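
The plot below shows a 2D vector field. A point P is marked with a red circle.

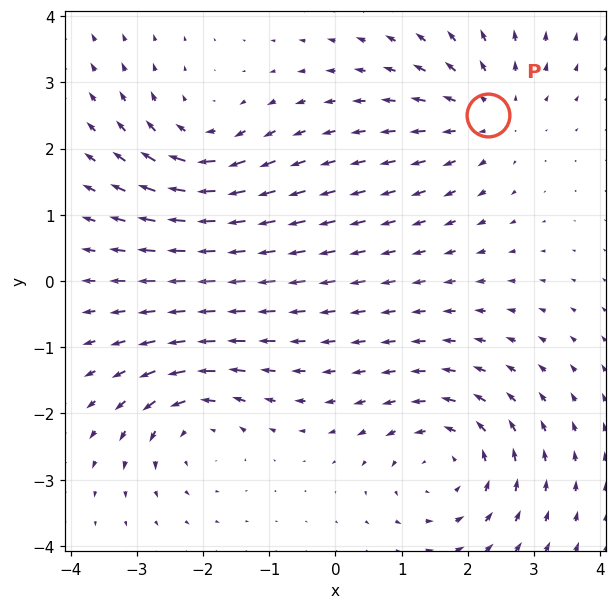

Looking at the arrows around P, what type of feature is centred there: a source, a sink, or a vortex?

At P (2.3, 2.5) the arrows spread outward. Divergence about +4, curl ≈0 — positive divergence with near-zero curl is a source.

source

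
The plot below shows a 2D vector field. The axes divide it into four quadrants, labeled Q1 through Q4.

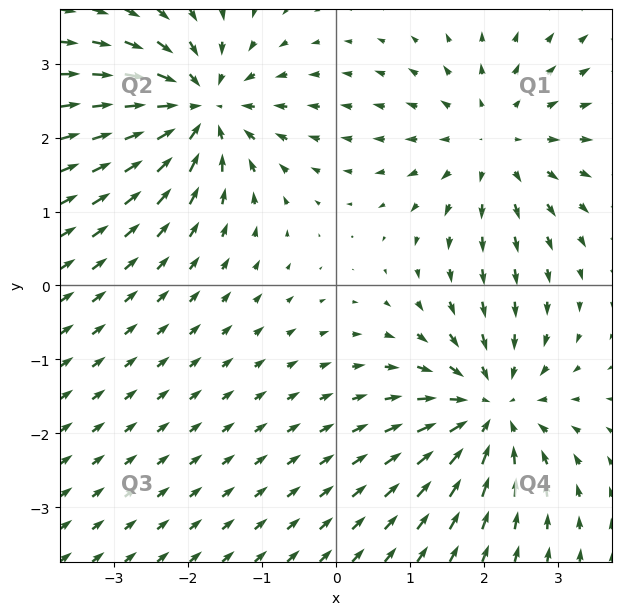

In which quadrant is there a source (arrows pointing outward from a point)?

Q1

The source sits at approximately (2.1, 1.9), which lies in quadrant Q1. The divergence there is about +3, positive as expected for a source.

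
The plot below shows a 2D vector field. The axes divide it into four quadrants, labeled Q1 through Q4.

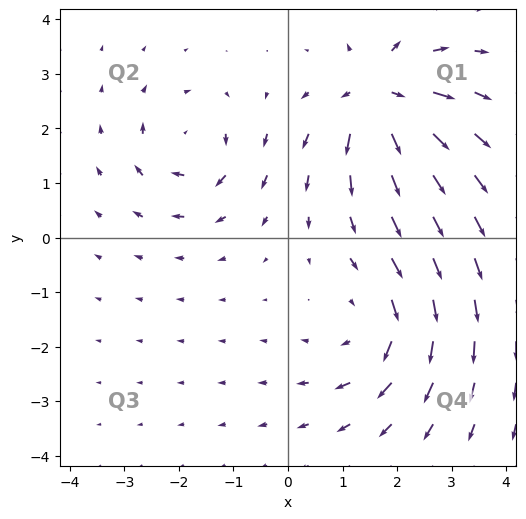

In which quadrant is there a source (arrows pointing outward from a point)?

The source sits at approximately (1.7, 2.6), which lies in quadrant Q1. The divergence there is about +7, positive as expected for a source.

Q1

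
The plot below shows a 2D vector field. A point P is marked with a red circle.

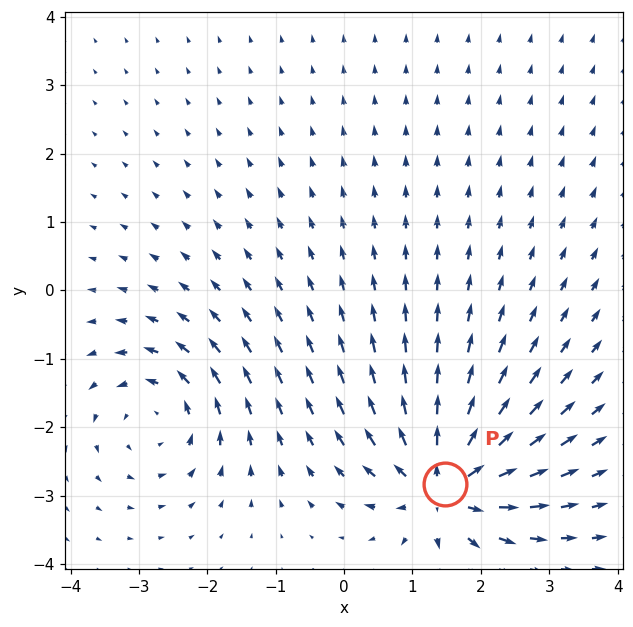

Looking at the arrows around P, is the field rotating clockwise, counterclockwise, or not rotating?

not rotating

Near P at (1.5, -2.8) the arrows show no circulation. The curl there is ≈0.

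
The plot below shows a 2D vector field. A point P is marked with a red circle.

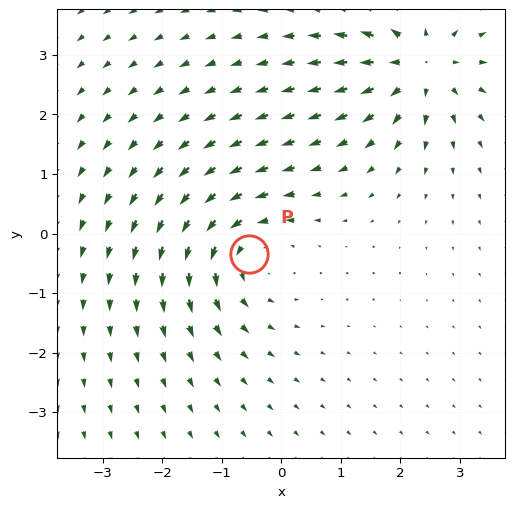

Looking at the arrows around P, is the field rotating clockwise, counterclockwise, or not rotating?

counterclockwise

Near P at (-0.5, -0.3) the arrows circulate counterclockwise. The curl (z-component) there is about +3; positive curl means counterclockwise rotation.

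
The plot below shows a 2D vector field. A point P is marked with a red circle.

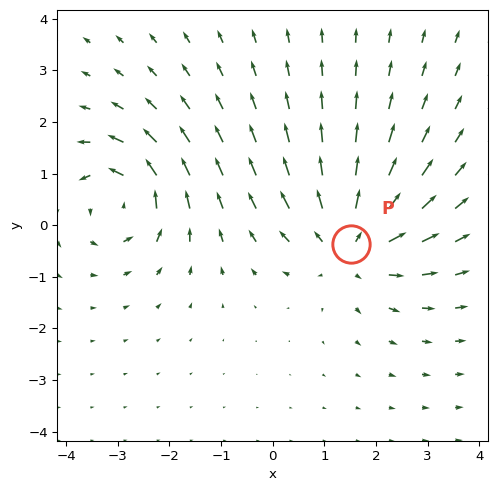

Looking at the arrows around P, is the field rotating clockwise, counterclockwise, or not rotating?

not rotating

Near P at (1.5, -0.4) the arrows show no circulation. The curl there is ≈0.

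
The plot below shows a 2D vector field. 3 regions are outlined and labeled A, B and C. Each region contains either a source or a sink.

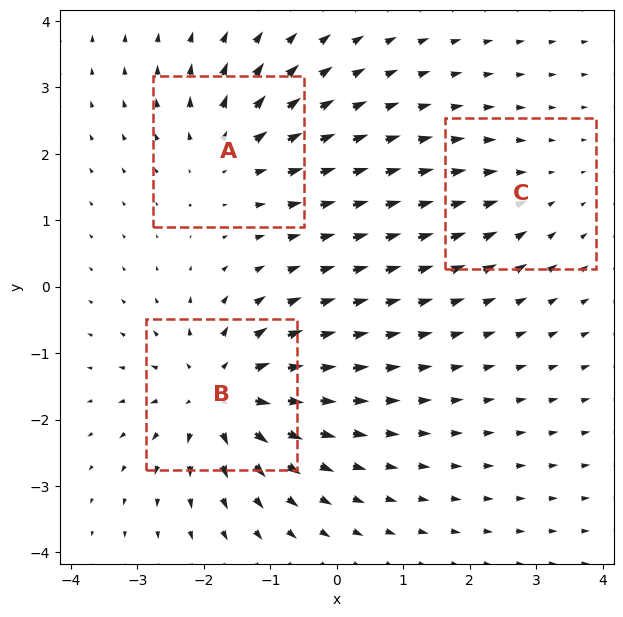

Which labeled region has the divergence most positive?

B

Divergence at each region's feature centre — A: about +4, B: about +6, C: about -2. Region B is most positive.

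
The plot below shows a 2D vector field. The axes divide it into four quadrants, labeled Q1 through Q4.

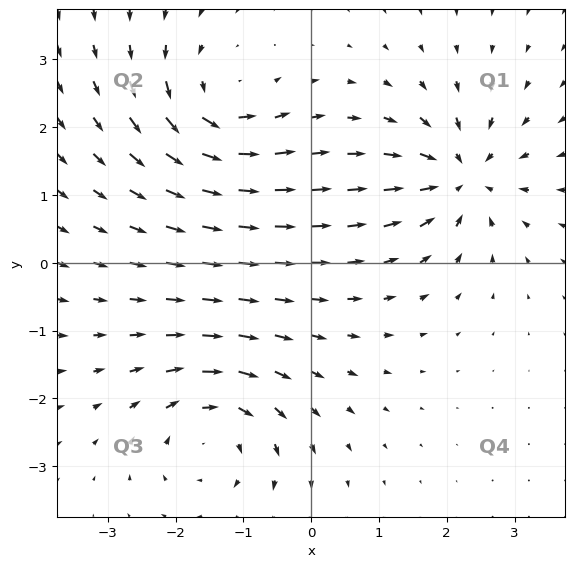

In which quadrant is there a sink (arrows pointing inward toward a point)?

The sink sits at approximately (2.2, 1.3), which lies in quadrant Q1. The divergence there is about -7, negative as expected for a sink.

Q1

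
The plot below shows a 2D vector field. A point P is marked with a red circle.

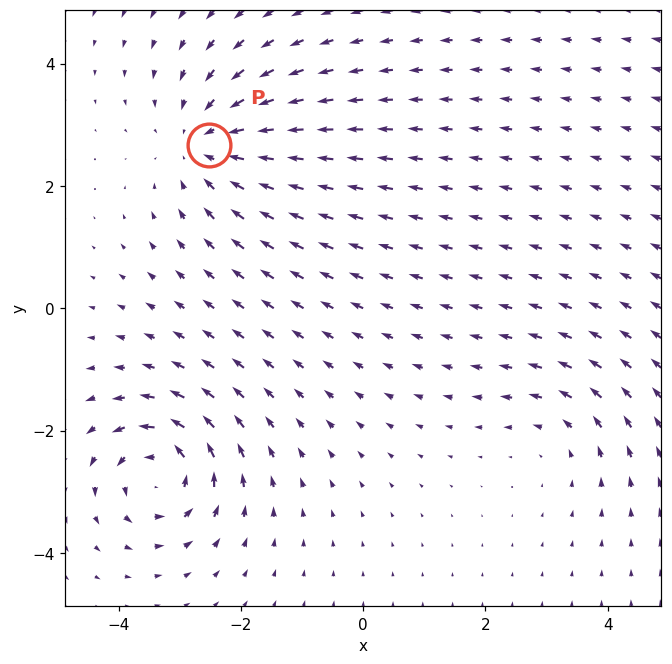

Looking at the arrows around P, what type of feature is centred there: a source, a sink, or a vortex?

At P (-2.5, 2.7) the arrows converge inward. Divergence about -4, curl ≈0 — negative divergence with near-zero curl is a sink.

sink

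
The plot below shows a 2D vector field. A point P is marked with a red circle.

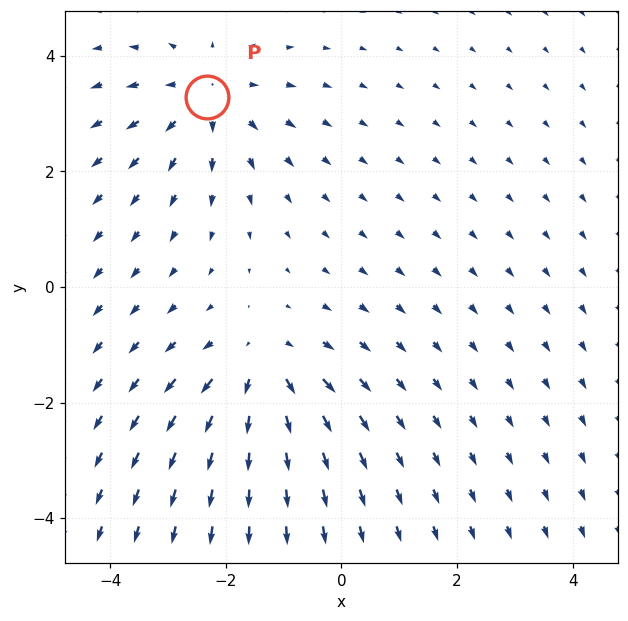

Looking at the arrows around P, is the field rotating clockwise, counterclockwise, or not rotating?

Near P at (-2.3, 3.3) the arrows show no circulation. The curl there is ≈0.

not rotating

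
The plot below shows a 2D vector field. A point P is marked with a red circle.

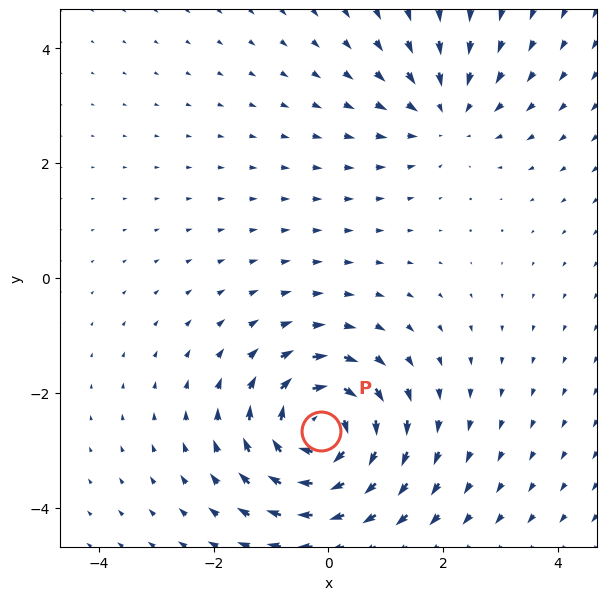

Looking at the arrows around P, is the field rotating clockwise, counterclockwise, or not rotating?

clockwise

Near P at (-0.1, -2.7) the arrows circulate clockwise. The curl (z-component) there is about -6; negative curl means clockwise rotation.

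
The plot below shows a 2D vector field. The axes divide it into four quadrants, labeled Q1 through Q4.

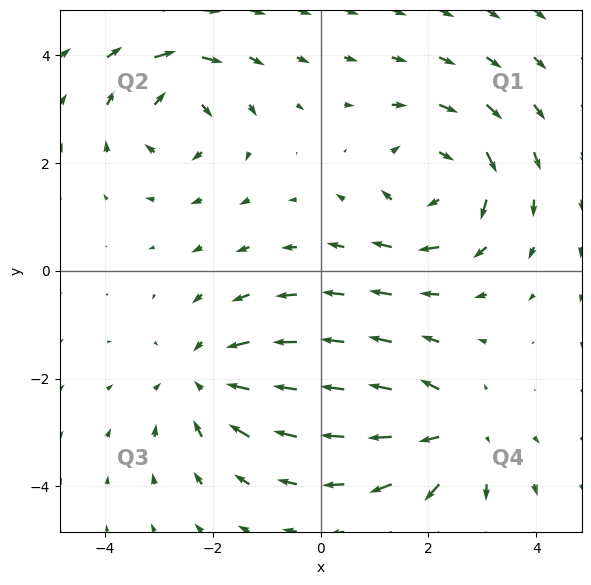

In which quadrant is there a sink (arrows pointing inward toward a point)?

Q3

The sink sits at approximately (-2.1, -2.0), which lies in quadrant Q3. The divergence there is about -4, negative as expected for a sink.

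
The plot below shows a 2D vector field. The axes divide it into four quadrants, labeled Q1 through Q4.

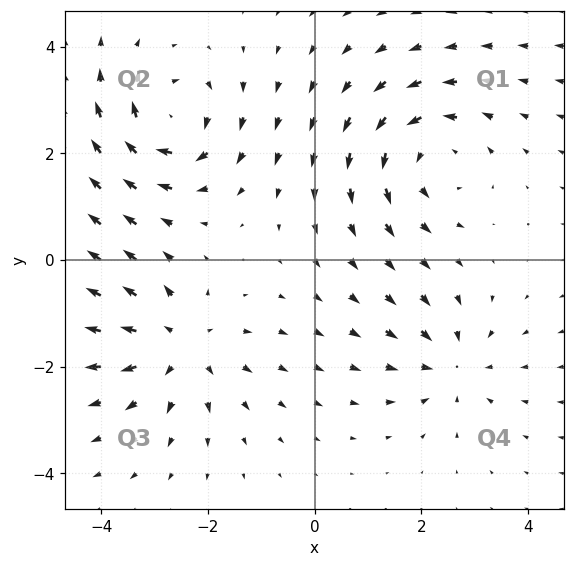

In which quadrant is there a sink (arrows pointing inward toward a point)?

The sink sits at approximately (2.6, -2.0), which lies in quadrant Q4. The divergence there is about -3, negative as expected for a sink.

Q4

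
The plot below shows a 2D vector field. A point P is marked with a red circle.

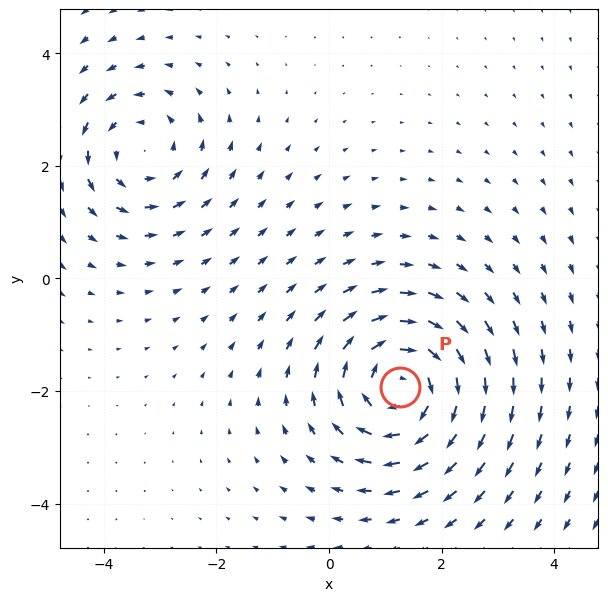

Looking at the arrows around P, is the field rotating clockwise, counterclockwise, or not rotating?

clockwise

Near P at (1.3, -1.9) the arrows circulate clockwise. The curl (z-component) there is about -4; negative curl means clockwise rotation.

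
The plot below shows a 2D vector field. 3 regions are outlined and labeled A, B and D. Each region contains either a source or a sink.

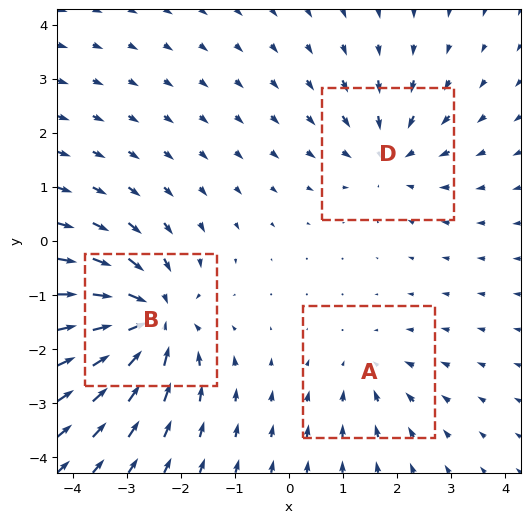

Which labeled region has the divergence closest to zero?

Divergence at each region's feature centre — A: about -2, B: about -5, D: about -3. Region A is closest to zero.

A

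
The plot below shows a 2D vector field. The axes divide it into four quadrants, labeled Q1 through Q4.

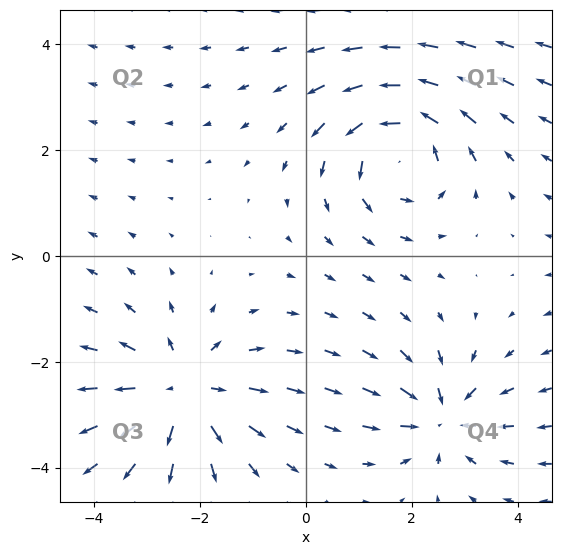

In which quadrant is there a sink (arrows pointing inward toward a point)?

The sink sits at approximately (2.6, -3.1), which lies in quadrant Q4. The divergence there is about -4, negative as expected for a sink.

Q4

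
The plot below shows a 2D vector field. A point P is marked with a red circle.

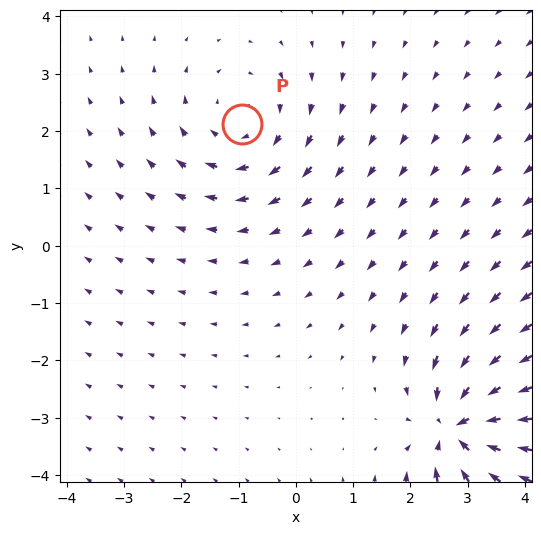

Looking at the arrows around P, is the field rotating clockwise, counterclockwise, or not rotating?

clockwise

Near P at (-0.9, 2.1) the arrows circulate clockwise. The curl (z-component) there is about -3; negative curl means clockwise rotation.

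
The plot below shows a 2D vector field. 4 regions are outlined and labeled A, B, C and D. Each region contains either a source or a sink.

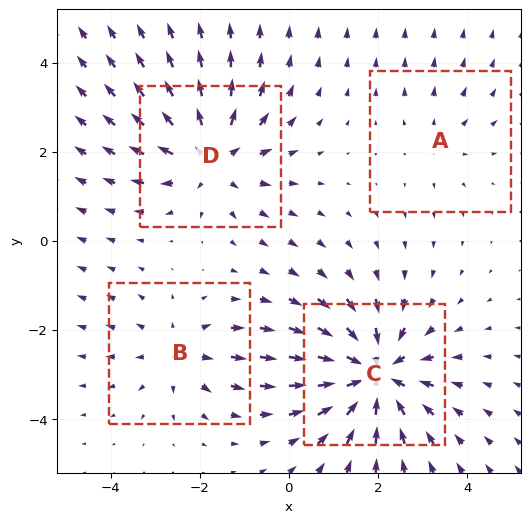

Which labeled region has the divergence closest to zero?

A

Divergence at each region's feature centre — A: about +2, B: about +3, C: about -6, D: about +5. Region A is closest to zero.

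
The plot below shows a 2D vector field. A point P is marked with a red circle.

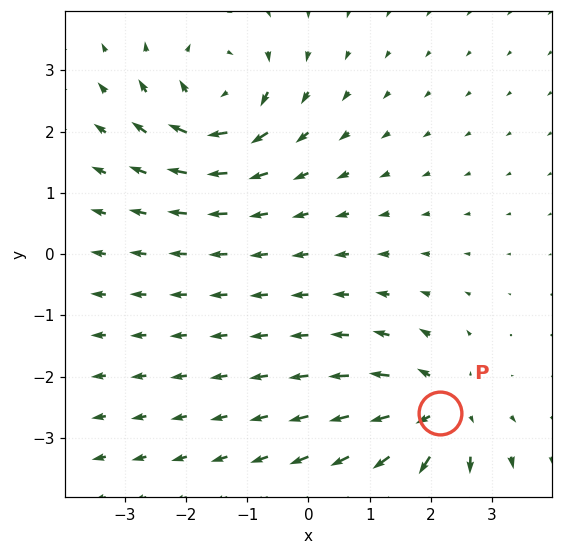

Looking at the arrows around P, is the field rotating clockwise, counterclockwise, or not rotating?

Near P at (2.2, -2.6) the arrows show no circulation. The curl there is ≈0.

not rotating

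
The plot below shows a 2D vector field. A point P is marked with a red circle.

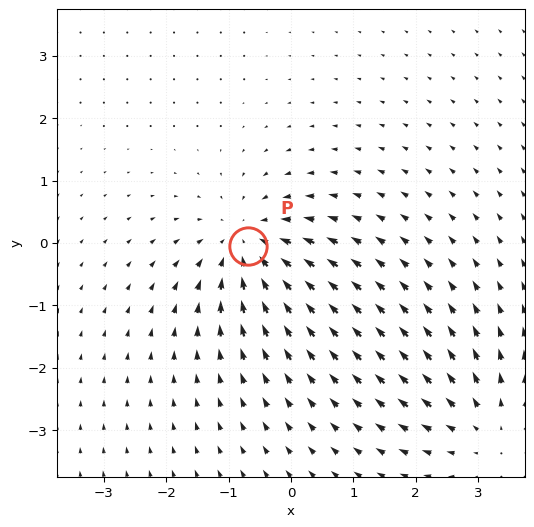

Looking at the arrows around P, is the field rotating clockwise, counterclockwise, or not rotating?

Near P at (-0.7, -0.0) the arrows show no circulation. The curl there is ≈0.

not rotating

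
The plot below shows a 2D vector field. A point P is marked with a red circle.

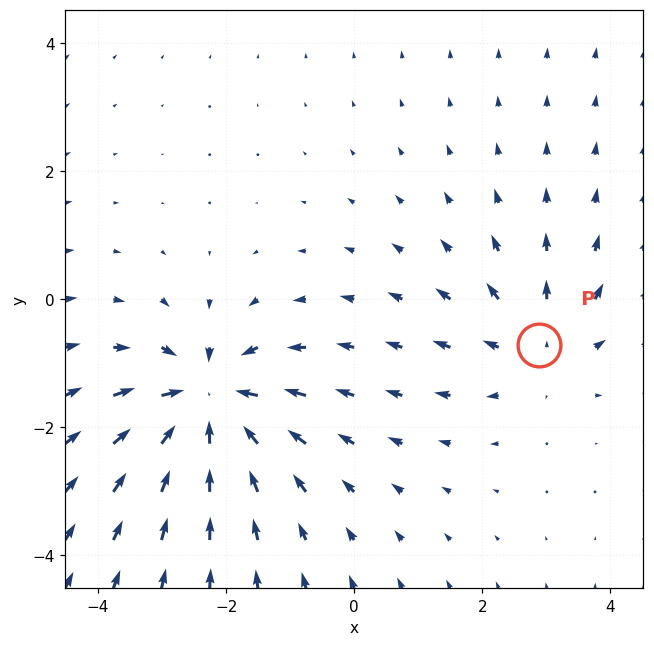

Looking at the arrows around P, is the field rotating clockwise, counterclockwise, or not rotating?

Near P at (2.9, -0.7) the arrows show no circulation. The curl there is ≈0.

not rotating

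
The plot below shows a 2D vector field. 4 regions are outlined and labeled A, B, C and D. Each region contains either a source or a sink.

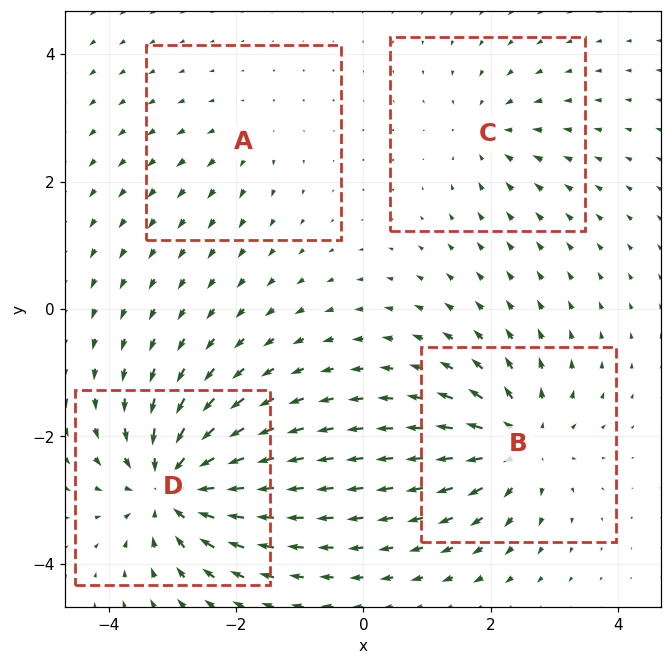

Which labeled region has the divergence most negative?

Divergence at each region's feature centre — A: about +2, B: about +6, C: about -4, D: about -8. Region D is most negative.

D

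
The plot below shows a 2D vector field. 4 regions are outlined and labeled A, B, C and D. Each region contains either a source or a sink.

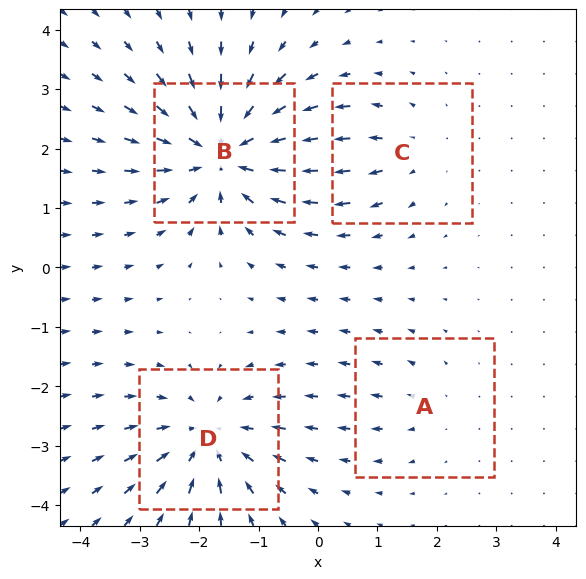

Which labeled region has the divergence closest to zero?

A

Divergence at each region's feature centre — A: about +2, B: about -7, C: about +3, D: about -5. Region A is closest to zero.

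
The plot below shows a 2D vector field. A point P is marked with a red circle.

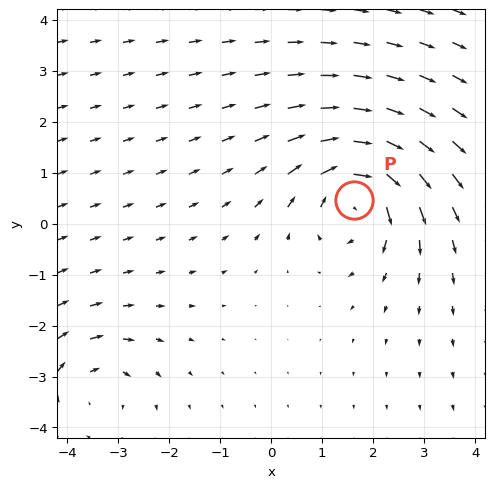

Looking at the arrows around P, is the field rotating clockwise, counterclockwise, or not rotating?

clockwise

Near P at (1.6, 0.5) the arrows circulate clockwise. The curl (z-component) there is about -6; negative curl means clockwise rotation.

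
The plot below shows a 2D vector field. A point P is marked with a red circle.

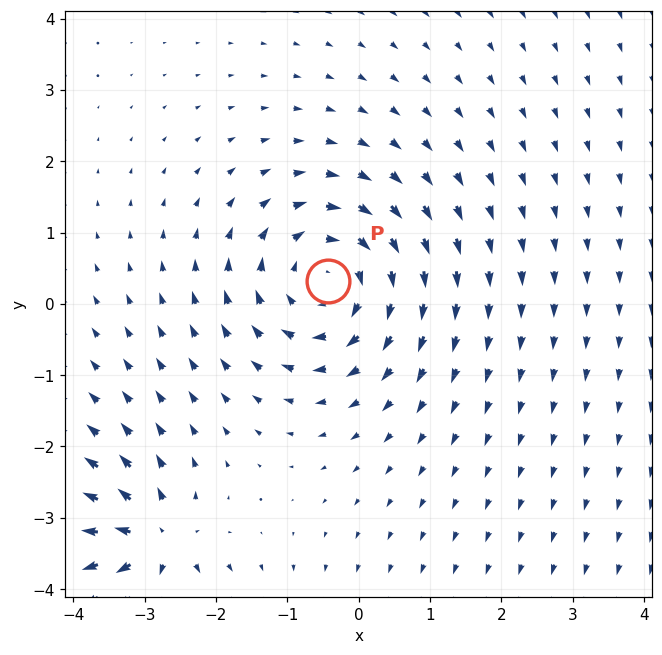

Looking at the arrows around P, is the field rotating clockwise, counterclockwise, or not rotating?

Near P at (-0.4, 0.3) the arrows circulate clockwise. The curl (z-component) there is about -4; negative curl means clockwise rotation.

clockwise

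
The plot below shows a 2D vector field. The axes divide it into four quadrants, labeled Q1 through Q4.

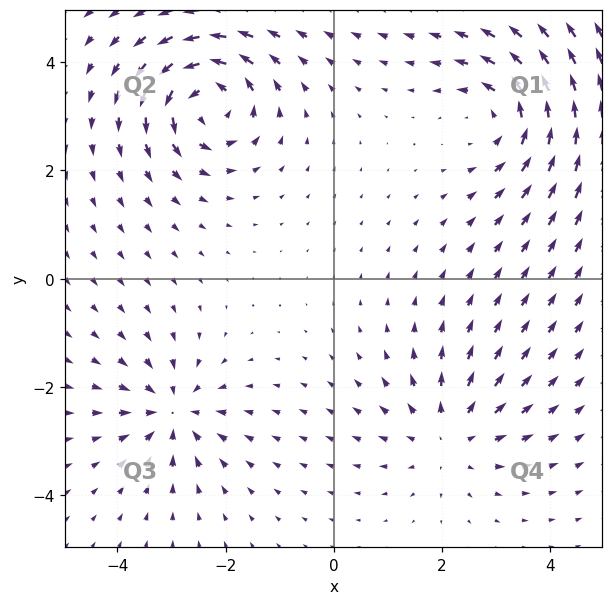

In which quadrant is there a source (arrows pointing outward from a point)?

Q4

The source sits at approximately (2.1, -2.9), which lies in quadrant Q4. The divergence there is about +4, positive as expected for a source.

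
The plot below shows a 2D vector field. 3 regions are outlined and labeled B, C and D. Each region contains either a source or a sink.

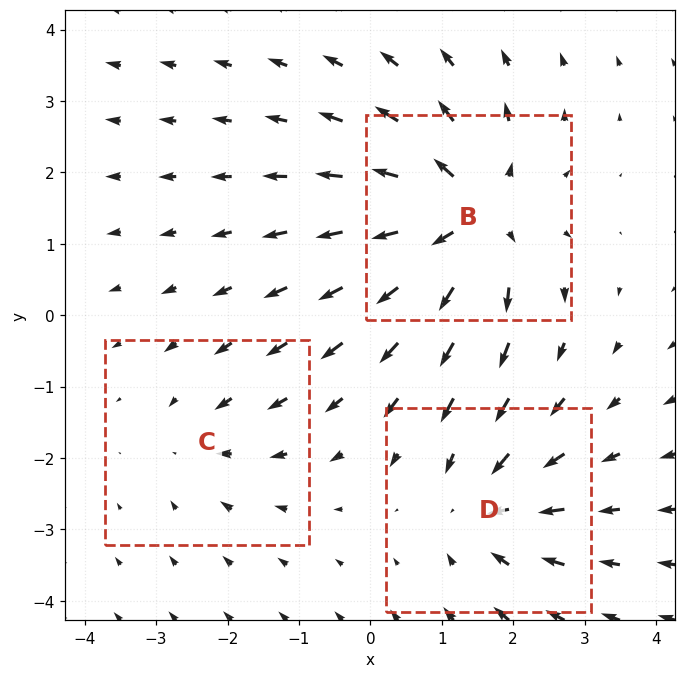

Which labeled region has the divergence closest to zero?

Divergence at each region's feature centre — B: about +5, C: about -2, D: about -3. Region C is closest to zero.

C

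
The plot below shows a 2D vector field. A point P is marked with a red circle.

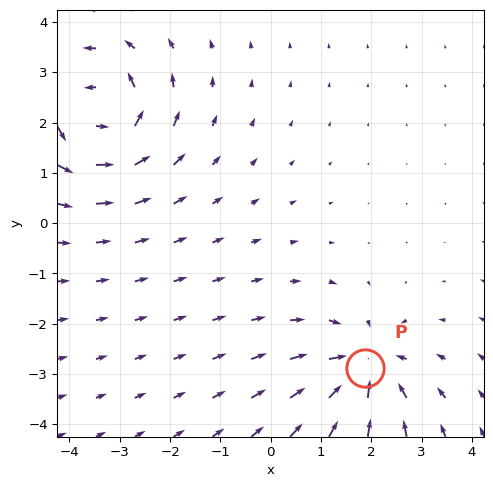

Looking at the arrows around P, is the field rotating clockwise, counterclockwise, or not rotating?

Near P at (1.9, -2.9) the arrows show no circulation. The curl there is ≈0.

not rotating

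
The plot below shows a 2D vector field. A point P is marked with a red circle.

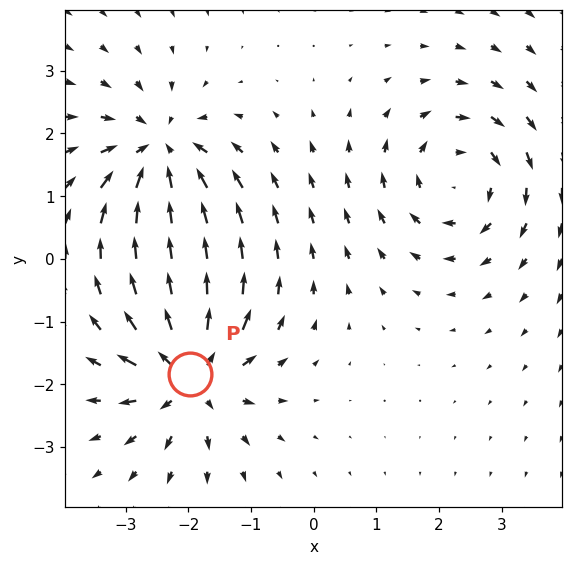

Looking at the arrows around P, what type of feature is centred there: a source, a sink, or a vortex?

source

At P (-2.0, -1.8) the arrows spread outward. Divergence about +6, curl ≈0 — positive divergence with near-zero curl is a source.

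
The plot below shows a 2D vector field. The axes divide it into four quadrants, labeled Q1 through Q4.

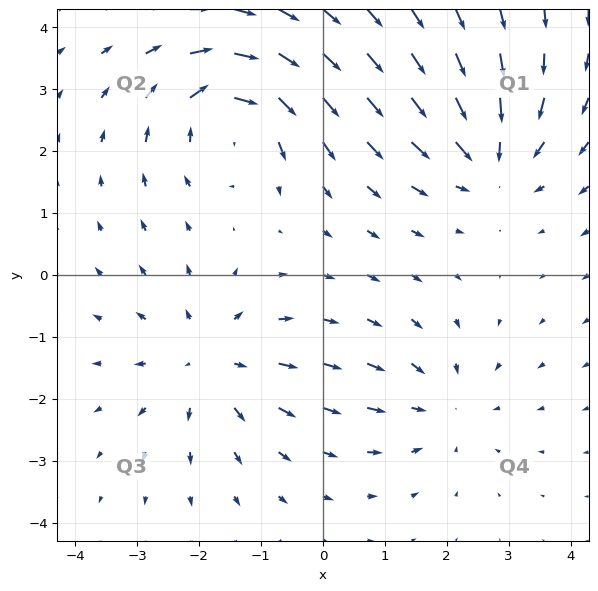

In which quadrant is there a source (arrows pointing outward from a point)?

Q3

The source sits at approximately (-1.8, -1.4), which lies in quadrant Q3. The divergence there is about +3, positive as expected for a source.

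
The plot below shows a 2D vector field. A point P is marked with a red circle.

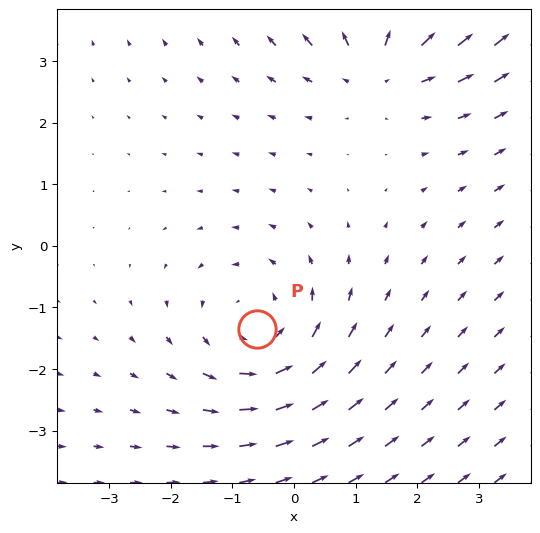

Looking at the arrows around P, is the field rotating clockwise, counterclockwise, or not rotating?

counterclockwise

Near P at (-0.6, -1.4) the arrows circulate counterclockwise. The curl (z-component) there is about +2; positive curl means counterclockwise rotation.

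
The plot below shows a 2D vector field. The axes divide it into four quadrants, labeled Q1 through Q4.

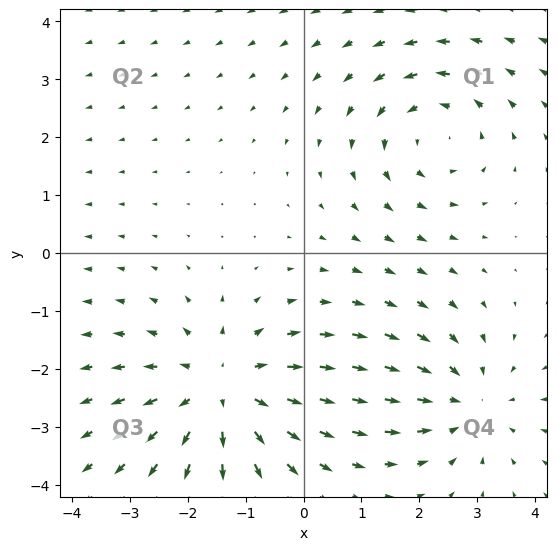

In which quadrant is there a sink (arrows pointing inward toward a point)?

Q4

The sink sits at approximately (2.8, -2.6), which lies in quadrant Q4. The divergence there is about -3, negative as expected for a sink.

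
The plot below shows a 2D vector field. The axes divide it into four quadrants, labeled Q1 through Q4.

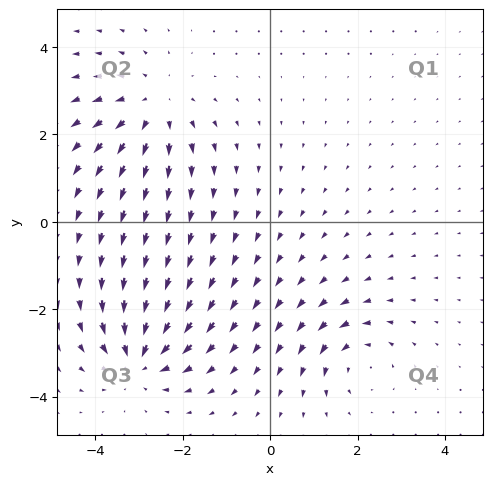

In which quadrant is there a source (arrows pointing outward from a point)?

The source sits at approximately (-2.7, 2.6), which lies in quadrant Q2. The divergence there is about +3, positive as expected for a source.

Q2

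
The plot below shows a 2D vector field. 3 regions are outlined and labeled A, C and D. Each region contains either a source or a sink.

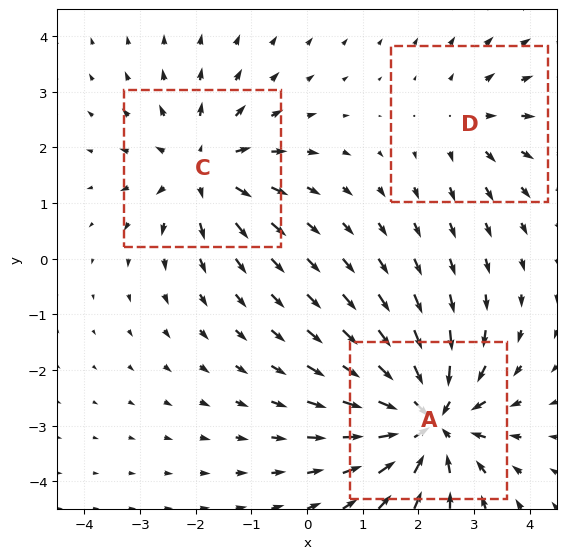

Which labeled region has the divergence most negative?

A

Divergence at each region's feature centre — A: about -5, C: about +3, D: about +2. Region A is most negative.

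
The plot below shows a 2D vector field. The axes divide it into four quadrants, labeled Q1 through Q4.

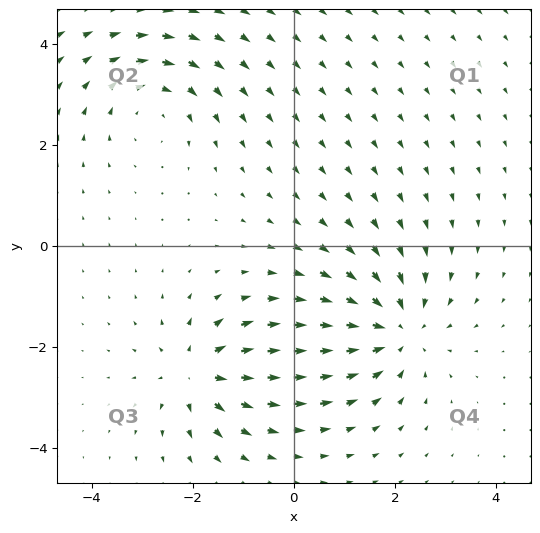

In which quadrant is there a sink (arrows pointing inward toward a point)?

Q4

The sink sits at approximately (2.0, -1.7), which lies in quadrant Q4. The divergence there is about -4, negative as expected for a sink.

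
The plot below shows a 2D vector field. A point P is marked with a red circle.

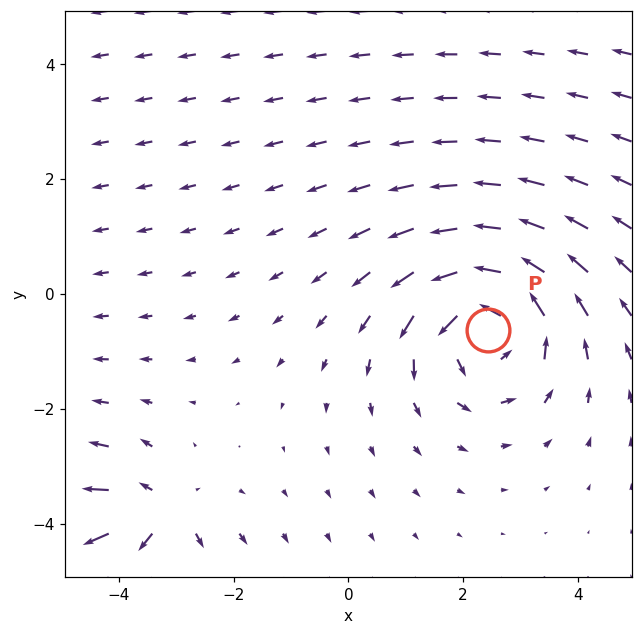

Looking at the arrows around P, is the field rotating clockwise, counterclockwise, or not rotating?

Near P at (2.4, -0.6) the arrows circulate counterclockwise. The curl (z-component) there is about +4; positive curl means counterclockwise rotation.

counterclockwise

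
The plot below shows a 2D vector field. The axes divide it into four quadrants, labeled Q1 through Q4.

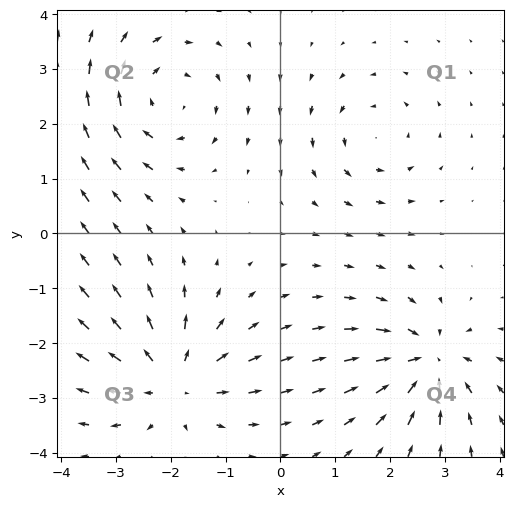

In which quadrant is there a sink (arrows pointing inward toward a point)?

Q4

The sink sits at approximately (2.7, -2.3), which lies in quadrant Q4. The divergence there is about -6, negative as expected for a sink.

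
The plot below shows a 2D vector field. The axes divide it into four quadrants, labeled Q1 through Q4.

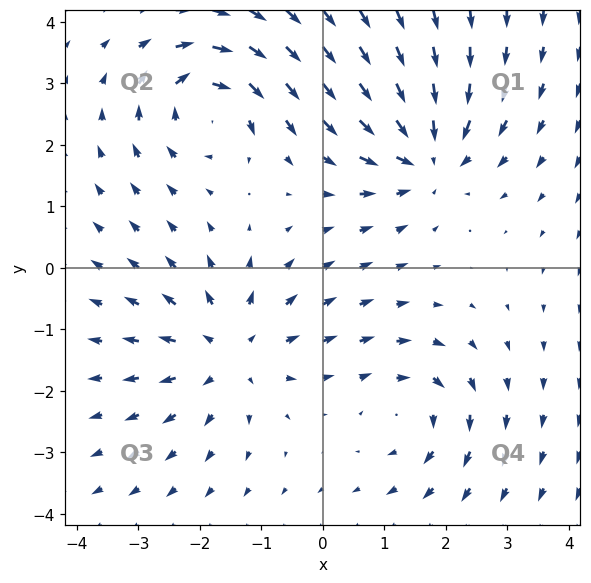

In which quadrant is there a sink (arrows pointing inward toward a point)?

The sink sits at approximately (1.7, 1.8), which lies in quadrant Q1. The divergence there is about -6, negative as expected for a sink.

Q1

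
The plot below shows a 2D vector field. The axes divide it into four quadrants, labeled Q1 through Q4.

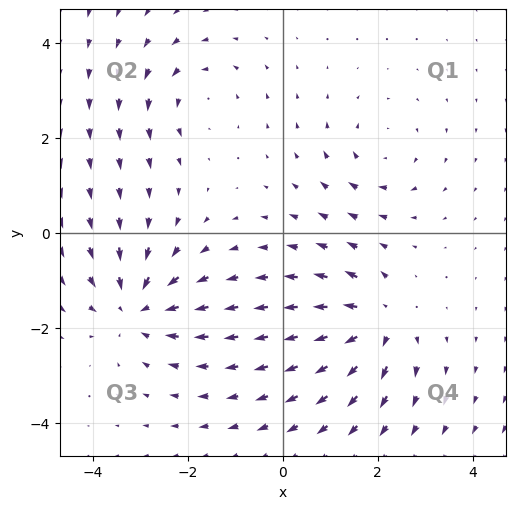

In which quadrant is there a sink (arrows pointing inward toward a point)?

The sink sits at approximately (-3.1, -1.6), which lies in quadrant Q3. The divergence there is about -5, negative as expected for a sink.

Q3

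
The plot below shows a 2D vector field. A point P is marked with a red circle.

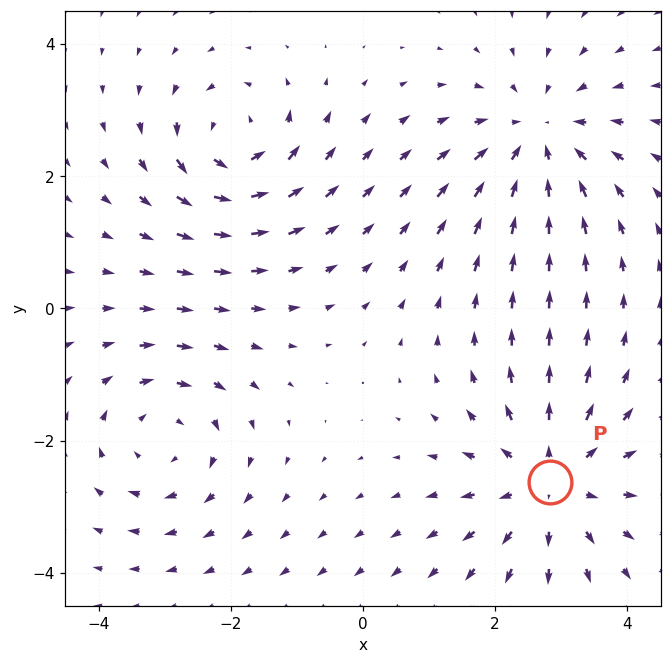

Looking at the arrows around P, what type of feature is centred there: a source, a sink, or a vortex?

At P (2.8, -2.6) the arrows spread outward. Divergence about +5, curl ≈0 — positive divergence with near-zero curl is a source.

source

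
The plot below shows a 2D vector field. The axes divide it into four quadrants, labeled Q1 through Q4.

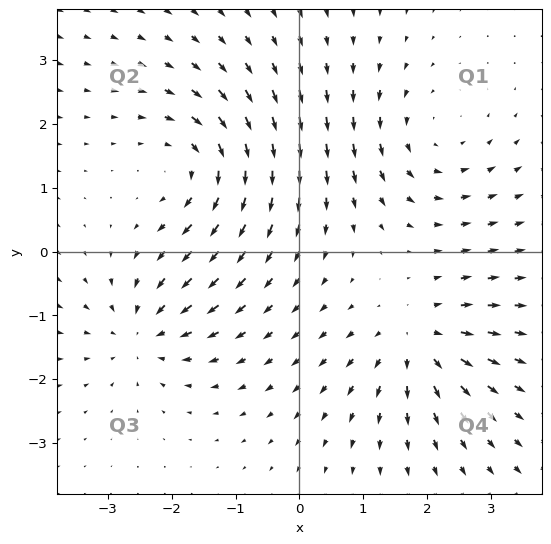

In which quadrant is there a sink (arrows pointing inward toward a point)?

Q3

The sink sits at approximately (-2.5, -1.3), which lies in quadrant Q3. The divergence there is about -4, negative as expected for a sink.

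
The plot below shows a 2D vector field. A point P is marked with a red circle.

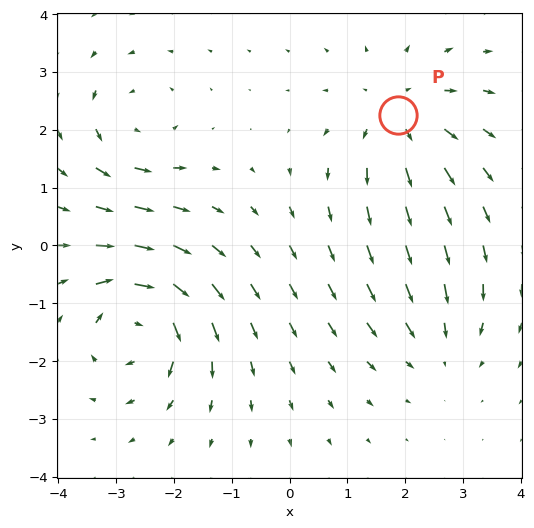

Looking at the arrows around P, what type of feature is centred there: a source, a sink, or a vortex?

At P (1.9, 2.3) the arrows spread outward. Divergence about +4, curl ≈0 — positive divergence with near-zero curl is a source.

source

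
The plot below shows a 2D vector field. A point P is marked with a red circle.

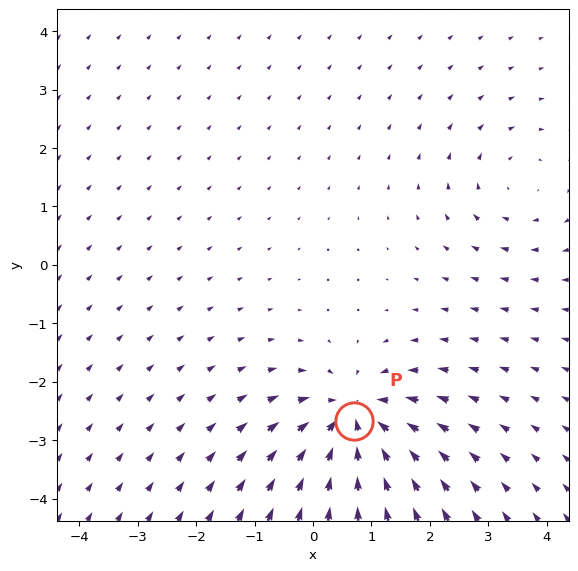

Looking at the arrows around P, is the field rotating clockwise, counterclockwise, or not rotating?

not rotating

Near P at (0.7, -2.7) the arrows show no circulation. The curl there is ≈0.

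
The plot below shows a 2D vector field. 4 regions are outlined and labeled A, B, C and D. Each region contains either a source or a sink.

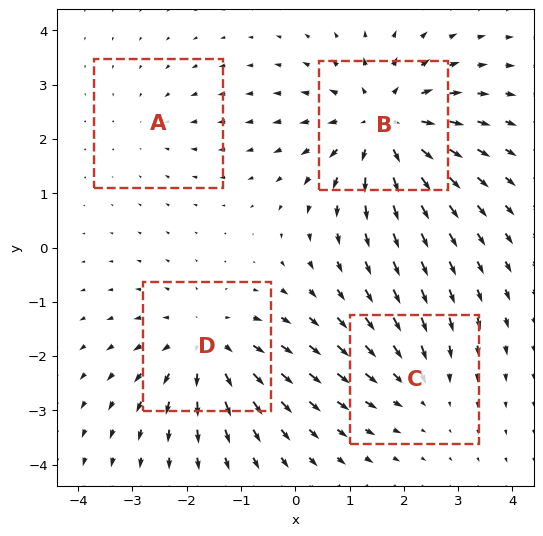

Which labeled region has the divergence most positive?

B

Divergence at each region's feature centre — A: about -2, B: about +6, C: about -3, D: about +5. Region B is most positive.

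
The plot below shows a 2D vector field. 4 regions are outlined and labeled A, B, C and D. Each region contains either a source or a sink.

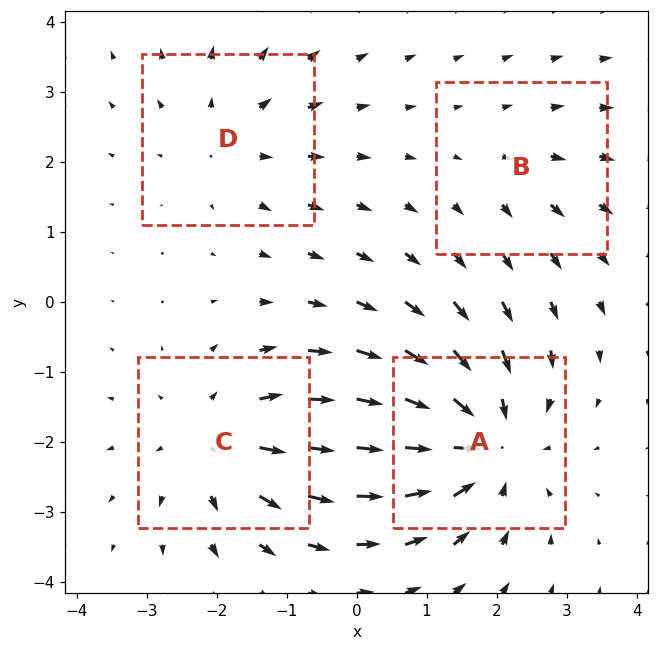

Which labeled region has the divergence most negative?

A

Divergence at each region's feature centre — A: about -6, B: about +2, C: about +4, D: about +3. Region A is most negative.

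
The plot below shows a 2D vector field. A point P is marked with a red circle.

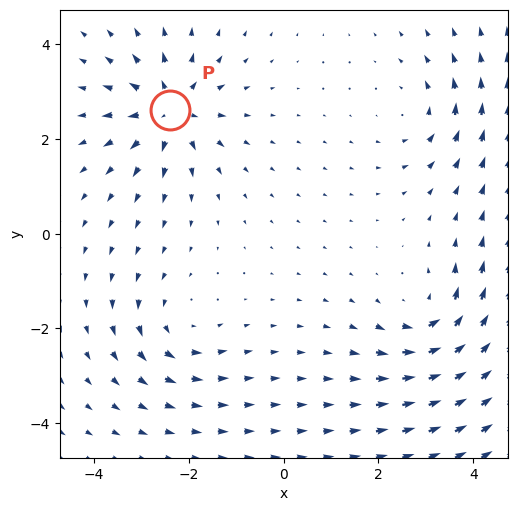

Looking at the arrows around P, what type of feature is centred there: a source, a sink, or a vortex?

source

At P (-2.4, 2.6) the arrows spread outward. Divergence about +6, curl ≈0 — positive divergence with near-zero curl is a source.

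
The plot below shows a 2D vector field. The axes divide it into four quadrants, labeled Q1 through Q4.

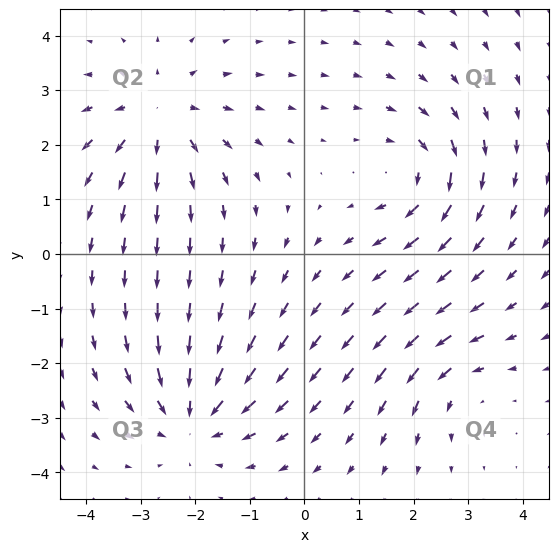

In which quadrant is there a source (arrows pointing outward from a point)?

The source sits at approximately (-2.6, 2.5), which lies in quadrant Q2. The divergence there is about +4, positive as expected for a source.

Q2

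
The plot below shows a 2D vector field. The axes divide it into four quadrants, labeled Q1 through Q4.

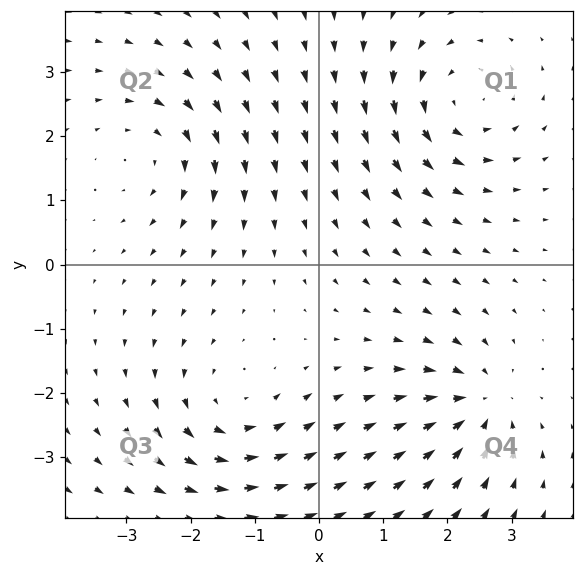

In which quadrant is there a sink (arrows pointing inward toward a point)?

The sink sits at approximately (2.5, -2.2), which lies in quadrant Q4. The divergence there is about -6, negative as expected for a sink.

Q4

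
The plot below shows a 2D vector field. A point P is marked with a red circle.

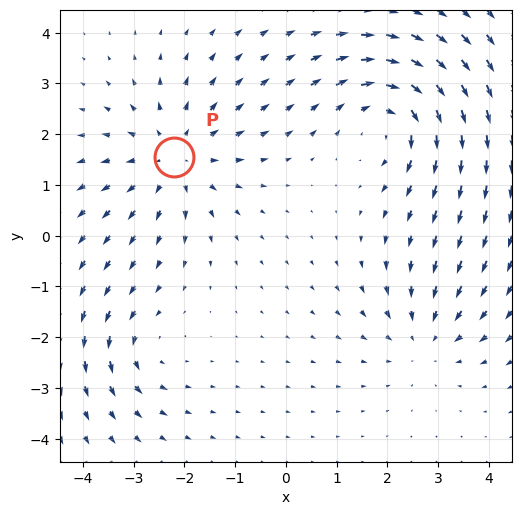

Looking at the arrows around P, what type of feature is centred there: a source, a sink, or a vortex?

source

At P (-2.2, 1.5) the arrows spread outward. Divergence about +4, curl ≈0 — positive divergence with near-zero curl is a source.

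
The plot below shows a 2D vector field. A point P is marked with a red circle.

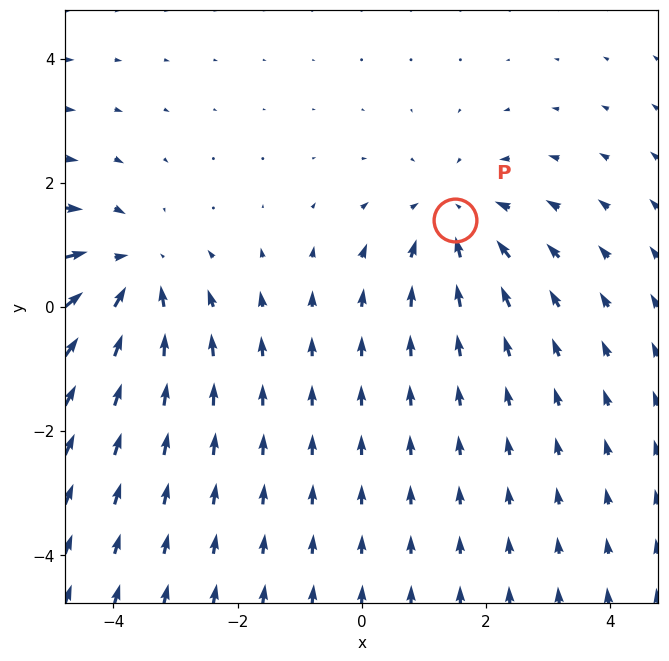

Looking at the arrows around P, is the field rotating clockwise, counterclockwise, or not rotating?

Near P at (1.5, 1.4) the arrows show no circulation. The curl there is ≈0.

not rotating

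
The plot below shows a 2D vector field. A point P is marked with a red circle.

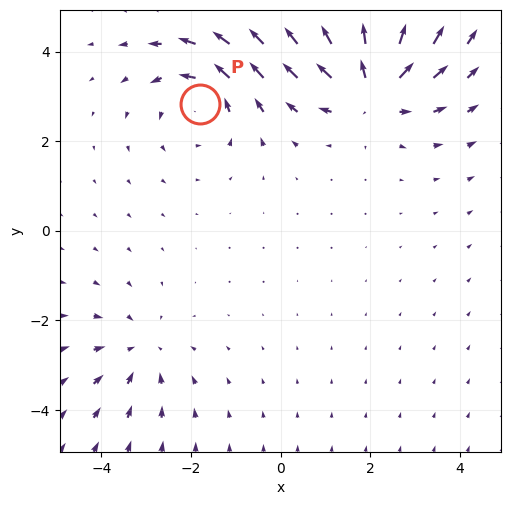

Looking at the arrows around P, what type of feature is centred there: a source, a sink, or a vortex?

At P (-1.8, 2.8) the arrows circulate counterclockwise. Divergence ≈0, curl about +3 — near-zero divergence with nonzero curl is a vortex.

vortex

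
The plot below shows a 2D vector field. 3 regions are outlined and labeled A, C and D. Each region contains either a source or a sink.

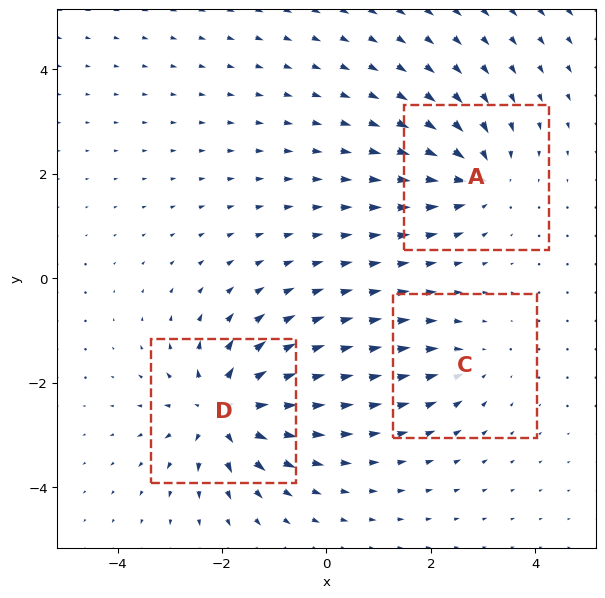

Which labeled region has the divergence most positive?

D

Divergence at each region's feature centre — A: about -4, C: about -2, D: about +6. Region D is most positive.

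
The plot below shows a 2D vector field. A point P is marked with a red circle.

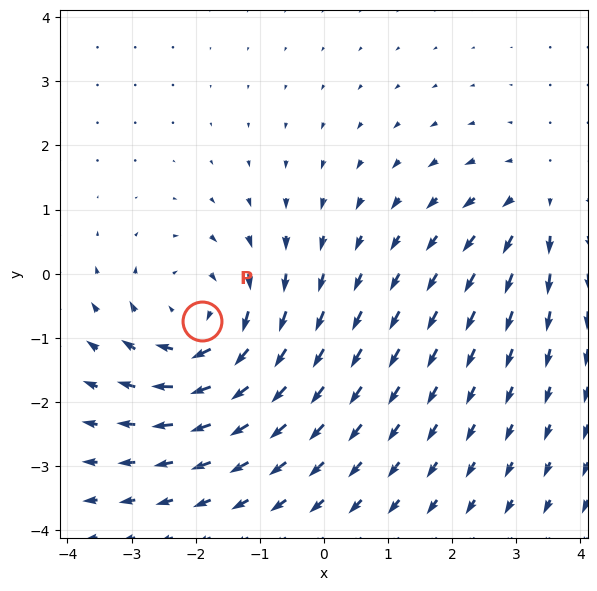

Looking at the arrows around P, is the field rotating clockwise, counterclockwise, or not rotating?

clockwise

Near P at (-1.9, -0.7) the arrows circulate clockwise. The curl (z-component) there is about -4; negative curl means clockwise rotation.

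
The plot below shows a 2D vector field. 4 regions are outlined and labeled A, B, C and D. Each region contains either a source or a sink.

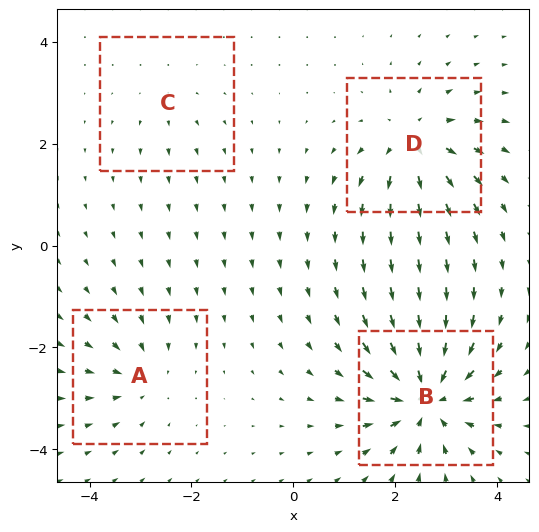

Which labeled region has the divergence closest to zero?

C

Divergence at each region's feature centre — A: about -4, B: about -9, C: about +2, D: about +6. Region C is closest to zero.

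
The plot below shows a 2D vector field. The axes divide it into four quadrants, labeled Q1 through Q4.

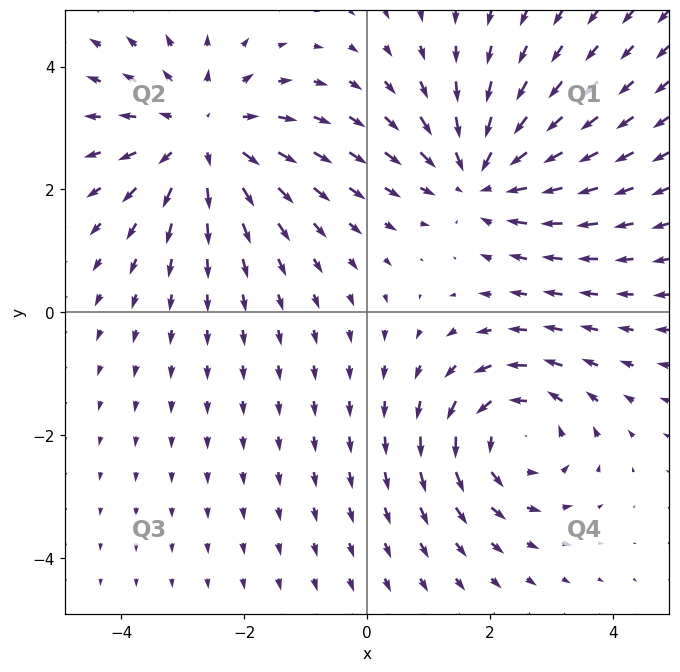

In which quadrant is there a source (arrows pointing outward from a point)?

The source sits at approximately (-2.7, 2.9), which lies in quadrant Q2. The divergence there is about +3, positive as expected for a source.

Q2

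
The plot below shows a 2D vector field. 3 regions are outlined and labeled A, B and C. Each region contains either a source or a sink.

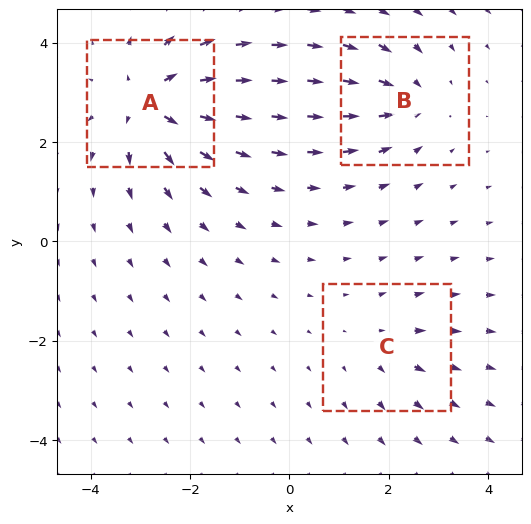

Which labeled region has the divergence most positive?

A

Divergence at each region's feature centre — A: about +5, B: about -3, C: about +2. Region A is most positive.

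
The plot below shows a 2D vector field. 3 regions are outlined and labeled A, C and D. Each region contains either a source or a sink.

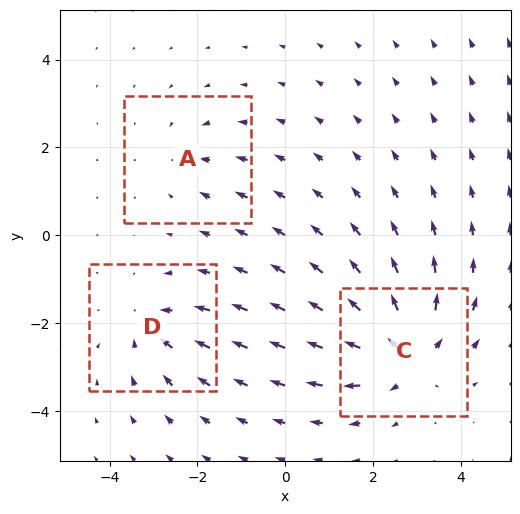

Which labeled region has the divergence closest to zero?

Divergence at each region's feature centre — A: about -2, C: about +5, D: about -3. Region A is closest to zero.

A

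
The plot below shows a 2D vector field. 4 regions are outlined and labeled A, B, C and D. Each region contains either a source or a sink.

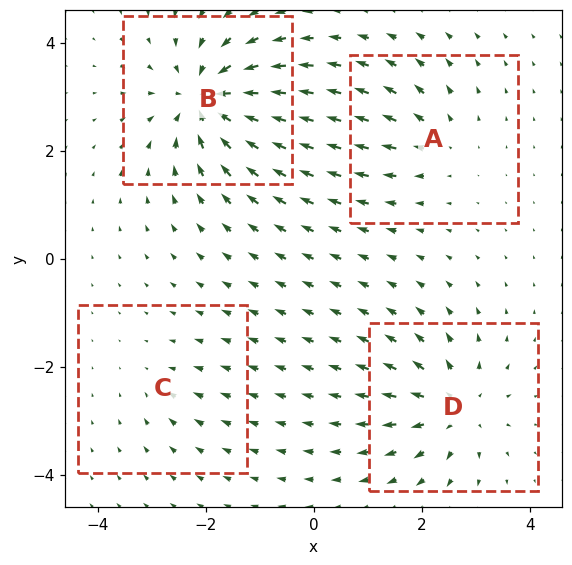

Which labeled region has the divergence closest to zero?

Divergence at each region's feature centre — A: about +4, B: about -8, C: about -2, D: about +6. Region C is closest to zero.

C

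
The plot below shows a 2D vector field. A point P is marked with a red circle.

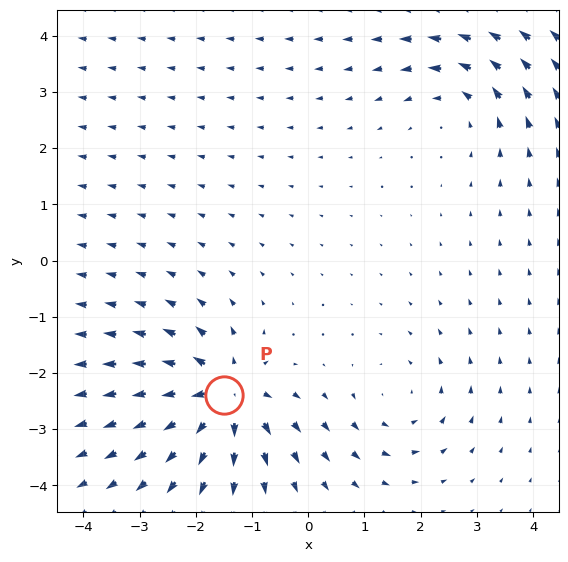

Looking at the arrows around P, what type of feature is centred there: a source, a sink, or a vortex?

source

At P (-1.5, -2.4) the arrows spread outward. Divergence about +6, curl ≈0 — positive divergence with near-zero curl is a source.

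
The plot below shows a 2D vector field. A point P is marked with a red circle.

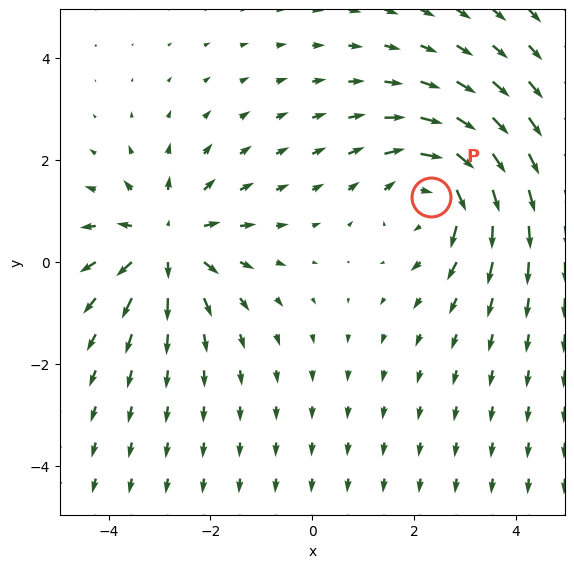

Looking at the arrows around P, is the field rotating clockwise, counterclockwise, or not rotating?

clockwise

Near P at (2.3, 1.3) the arrows circulate clockwise. The curl (z-component) there is about -3; negative curl means clockwise rotation.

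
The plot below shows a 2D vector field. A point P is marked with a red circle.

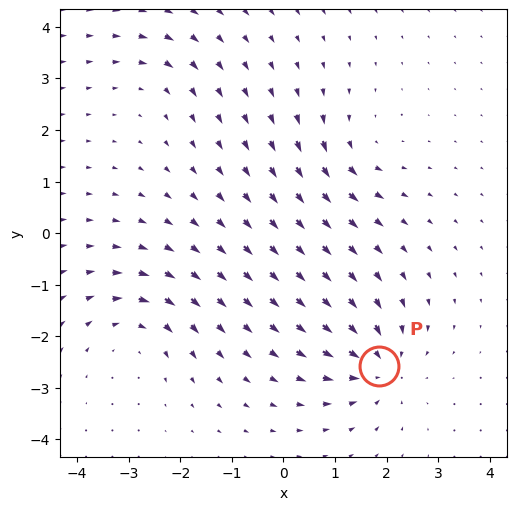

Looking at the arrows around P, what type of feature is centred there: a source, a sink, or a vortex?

sink

At P (1.8, -2.6) the arrows converge inward. Divergence about -6, curl ≈0 — negative divergence with near-zero curl is a sink.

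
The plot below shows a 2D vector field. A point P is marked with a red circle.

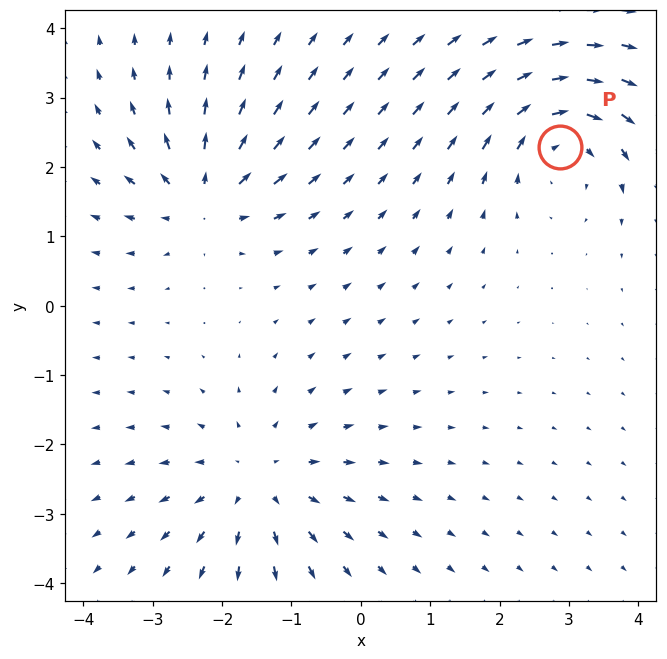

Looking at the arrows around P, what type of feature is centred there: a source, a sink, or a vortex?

At P (2.9, 2.3) the arrows circulate clockwise. Divergence ≈0, curl about -5 — near-zero divergence with nonzero curl is a vortex.

vortex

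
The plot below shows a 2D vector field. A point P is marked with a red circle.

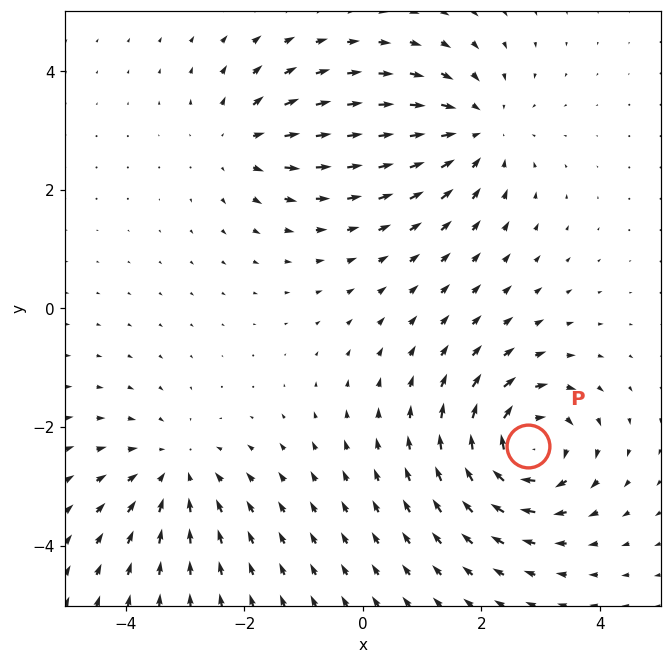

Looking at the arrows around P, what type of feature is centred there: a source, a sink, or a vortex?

At P (2.8, -2.3) the arrows circulate clockwise. Divergence ≈0, curl about -6 — near-zero divergence with nonzero curl is a vortex.

vortex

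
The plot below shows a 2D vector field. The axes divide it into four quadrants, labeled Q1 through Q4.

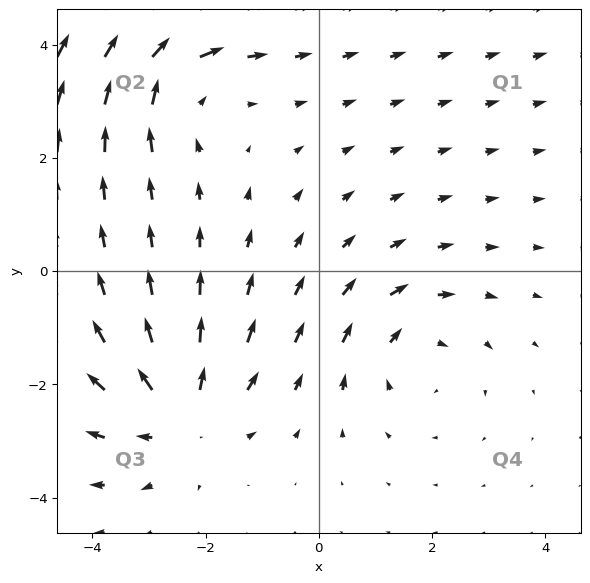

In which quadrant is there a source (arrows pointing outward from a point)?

The source sits at approximately (-2.4, -2.5), which lies in quadrant Q3. The divergence there is about +4, positive as expected for a source.

Q3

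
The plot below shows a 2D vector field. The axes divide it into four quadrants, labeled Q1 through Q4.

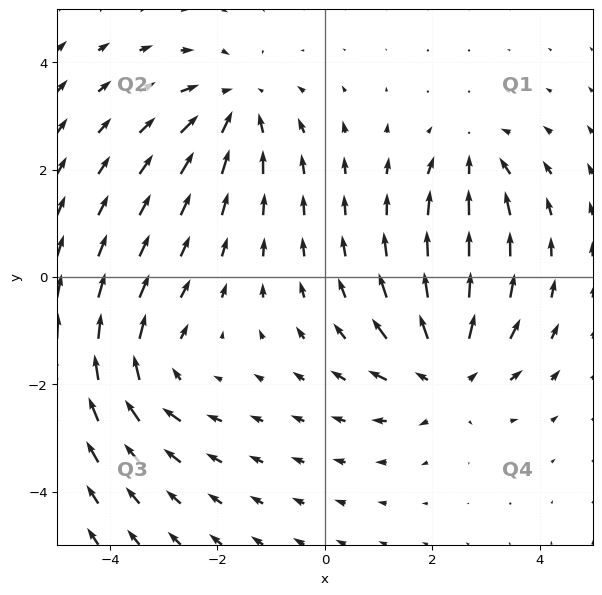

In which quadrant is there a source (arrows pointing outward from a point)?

The source sits at approximately (2.3, -1.8), which lies in quadrant Q4. The divergence there is about +5, positive as expected for a source.

Q4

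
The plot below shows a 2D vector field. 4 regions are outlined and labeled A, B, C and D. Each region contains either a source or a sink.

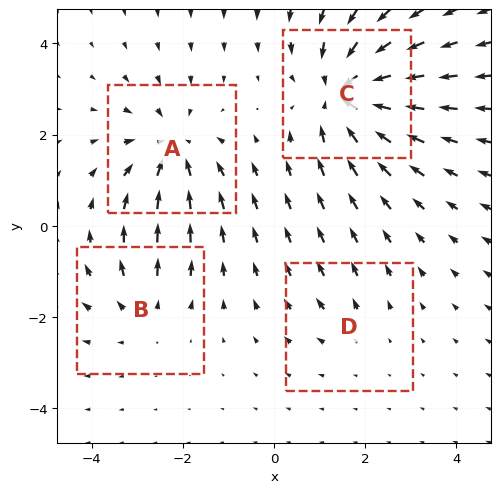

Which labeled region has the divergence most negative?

C

Divergence at each region's feature centre — A: about -5, B: about +3, C: about -7, D: about +2. Region C is most negative.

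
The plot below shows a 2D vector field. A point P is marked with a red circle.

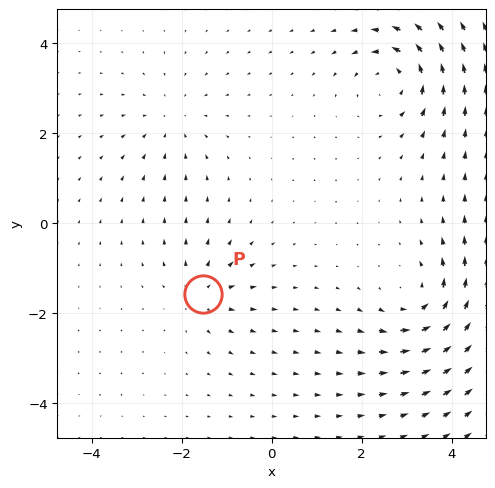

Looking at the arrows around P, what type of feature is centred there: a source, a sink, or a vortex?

source

At P (-1.5, -1.6) the arrows spread outward. Divergence about +4, curl ≈0 — positive divergence with near-zero curl is a source.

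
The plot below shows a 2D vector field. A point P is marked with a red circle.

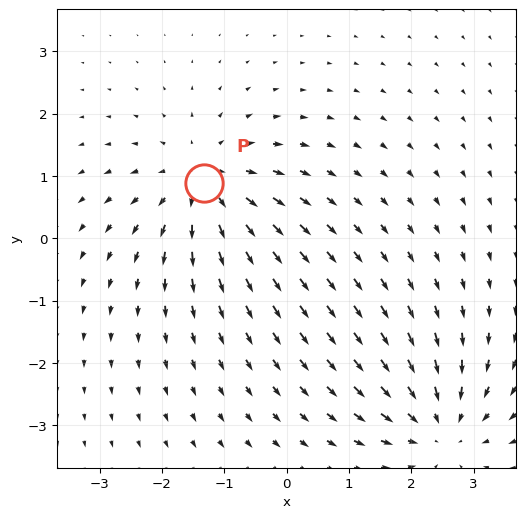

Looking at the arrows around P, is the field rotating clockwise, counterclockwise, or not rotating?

Near P at (-1.3, 0.9) the arrows show no circulation. The curl there is ≈0.

not rotating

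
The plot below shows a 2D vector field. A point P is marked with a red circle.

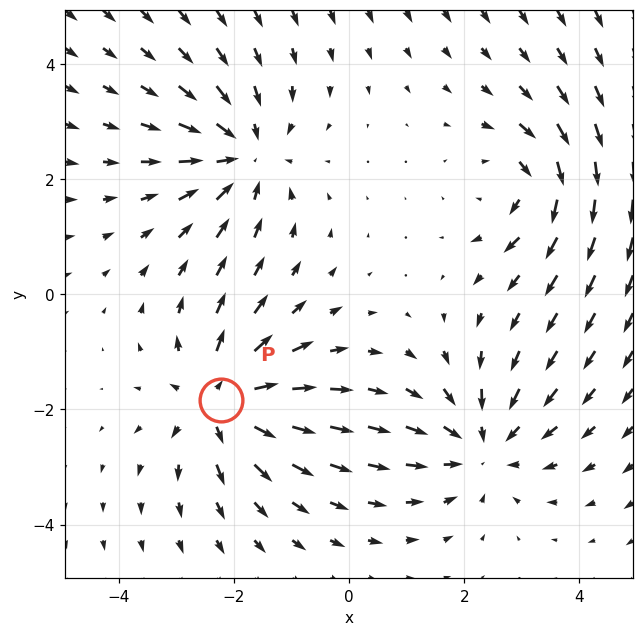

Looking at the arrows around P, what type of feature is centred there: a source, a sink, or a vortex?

At P (-2.2, -1.8) the arrows spread outward. Divergence about +4, curl ≈0 — positive divergence with near-zero curl is a source.

source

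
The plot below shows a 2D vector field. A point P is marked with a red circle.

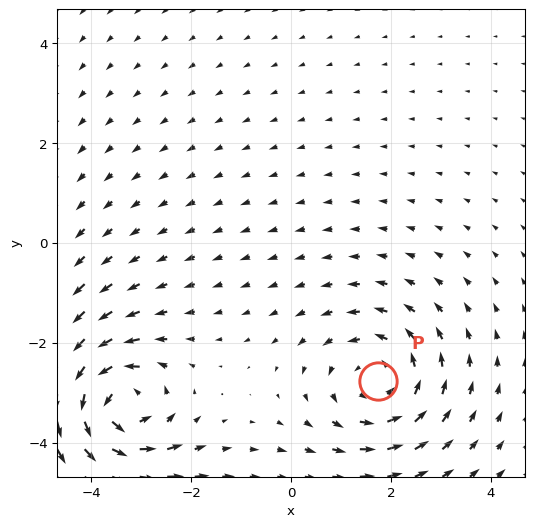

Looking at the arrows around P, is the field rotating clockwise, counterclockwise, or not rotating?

Near P at (1.7, -2.8) the arrows circulate counterclockwise. The curl (z-component) there is about +3; positive curl means counterclockwise rotation.

counterclockwise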